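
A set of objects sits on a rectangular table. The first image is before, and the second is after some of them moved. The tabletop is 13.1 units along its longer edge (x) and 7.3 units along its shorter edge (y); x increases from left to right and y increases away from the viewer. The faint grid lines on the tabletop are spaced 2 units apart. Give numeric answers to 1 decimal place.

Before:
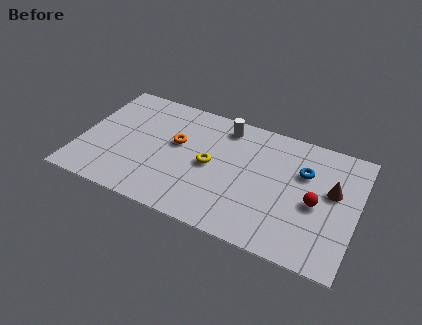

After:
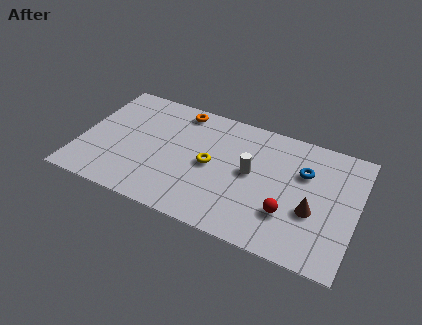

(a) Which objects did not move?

the yellow torus and the blue torus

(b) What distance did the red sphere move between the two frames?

1.6

The red sphere was near (11.2, 3.3) before and (10.0, 2.2) after, so it travelled √(1.2² + 1.1²) ≈ 1.6 units.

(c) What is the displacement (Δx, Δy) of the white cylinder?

(1.5, -2.3)

The white cylinder started near (6.6, 6.2) and ended near (8.1, 3.9).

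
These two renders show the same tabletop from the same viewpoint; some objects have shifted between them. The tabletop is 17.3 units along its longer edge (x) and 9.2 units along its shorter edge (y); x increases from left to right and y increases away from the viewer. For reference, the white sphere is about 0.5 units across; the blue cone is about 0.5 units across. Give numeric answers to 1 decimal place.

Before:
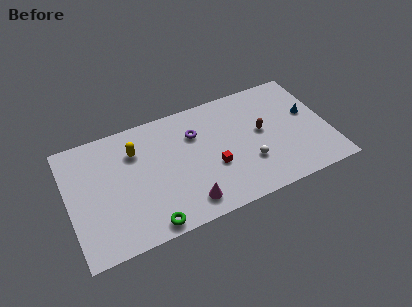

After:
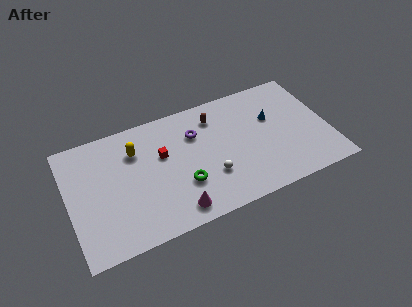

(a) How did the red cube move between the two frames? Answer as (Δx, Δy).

(-3.2, 2.2)

The red cube started near (9.5, 3.5) and ended near (6.3, 5.7).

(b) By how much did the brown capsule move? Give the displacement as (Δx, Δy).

(-2.9, 2.3)

The brown capsule was at about (12.9, 5.0) and moved to about (10.0, 7.3).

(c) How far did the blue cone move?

2.5

The blue cone moved from about (16.1, 5.3) to (13.7, 5.8), a distance of √(2.4² + 0.5²) ≈ 2.5.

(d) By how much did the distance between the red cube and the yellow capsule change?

-3.9

The distance was about 5.9 in the first image and 2.0 in the second, so they moved 3.9 units closer together.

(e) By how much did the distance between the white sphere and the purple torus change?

-1.2

They were about 4.8 units apart before and 3.6 after — 1.2 units closer together.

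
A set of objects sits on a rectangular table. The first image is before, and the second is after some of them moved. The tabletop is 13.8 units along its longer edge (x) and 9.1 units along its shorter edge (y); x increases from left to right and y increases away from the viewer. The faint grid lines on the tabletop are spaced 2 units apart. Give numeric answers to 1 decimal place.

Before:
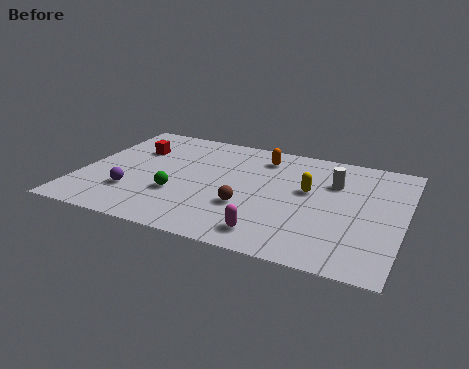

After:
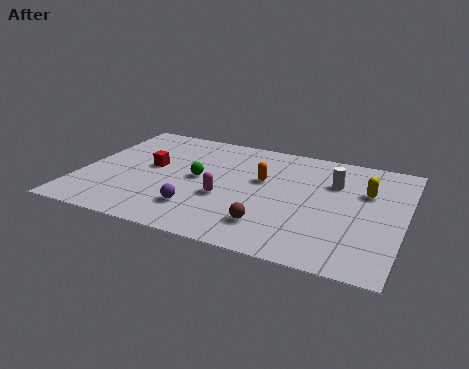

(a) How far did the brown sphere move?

1.6

From (7.3, 3.1) to (8.4, 2.0), the brown sphere covered √(1.1² + 1.1²) ≈ 1.6 units.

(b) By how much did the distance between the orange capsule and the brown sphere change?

-0.7

The distance was about 4.3 in the first image and 3.6 in the second, so they moved 0.7 units closer together.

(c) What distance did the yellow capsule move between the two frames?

2.5

The yellow capsule was near (9.7, 5.3) before and (12.1, 6.0) after, so it travelled √(2.4² + 0.7²) ≈ 2.5 units.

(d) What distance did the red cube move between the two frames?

1.6

The red cube was near (2.0, 6.3) before and (2.9, 5.0) after, so it travelled √(0.9² + 1.3²) ≈ 1.6 units.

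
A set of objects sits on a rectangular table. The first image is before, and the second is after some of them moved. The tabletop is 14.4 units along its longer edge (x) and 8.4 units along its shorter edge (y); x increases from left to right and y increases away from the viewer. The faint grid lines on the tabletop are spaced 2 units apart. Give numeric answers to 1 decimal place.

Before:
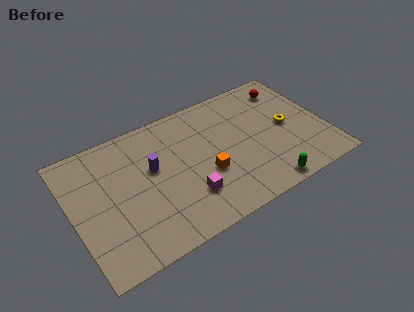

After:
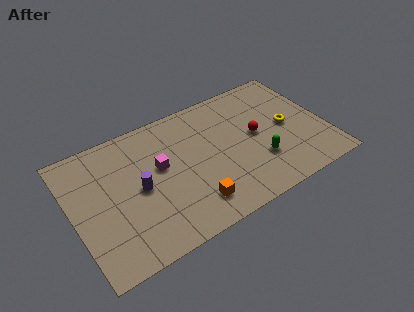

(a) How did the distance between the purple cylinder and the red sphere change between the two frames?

-1.6

They were about 8.4 units apart before and 6.8 after — 1.6 units closer together.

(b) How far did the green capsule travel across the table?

1.8

The green capsule moved from about (10.4, 0.8) to (10.4, 2.6), a distance of √(0.0² + 1.8²) ≈ 1.8.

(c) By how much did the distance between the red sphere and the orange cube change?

-1.6

They were about 6.5 units apart before and 4.9 after — 1.6 units closer together.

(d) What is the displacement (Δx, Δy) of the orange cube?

(-1.0, -1.5)

From the two frames, the orange cube sits at roughly (7.4, 3.2) before and (6.4, 1.7) after.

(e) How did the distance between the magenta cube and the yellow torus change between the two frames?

+0.9

Before: roughly 6.4 units apart; after: 7.3. That's 0.9 units further apart.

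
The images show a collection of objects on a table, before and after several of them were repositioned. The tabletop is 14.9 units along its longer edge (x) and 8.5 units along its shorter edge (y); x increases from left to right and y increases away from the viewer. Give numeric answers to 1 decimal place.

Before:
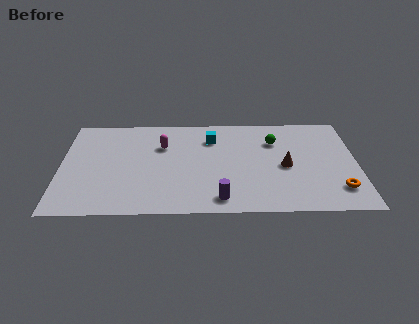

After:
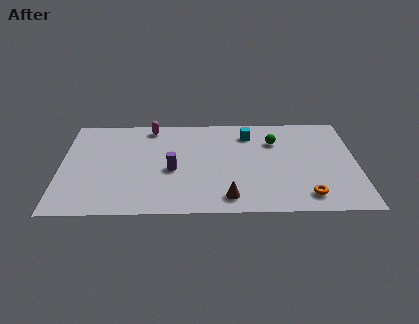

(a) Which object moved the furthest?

the brown cone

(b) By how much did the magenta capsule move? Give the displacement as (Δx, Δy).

(-0.6, 1.7)

The magenta capsule started near (5.1, 5.8) and ended near (4.5, 7.5).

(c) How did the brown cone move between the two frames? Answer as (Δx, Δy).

(-2.9, -2.6)

The brown cone started near (11.3, 3.9) and ended near (8.4, 1.3).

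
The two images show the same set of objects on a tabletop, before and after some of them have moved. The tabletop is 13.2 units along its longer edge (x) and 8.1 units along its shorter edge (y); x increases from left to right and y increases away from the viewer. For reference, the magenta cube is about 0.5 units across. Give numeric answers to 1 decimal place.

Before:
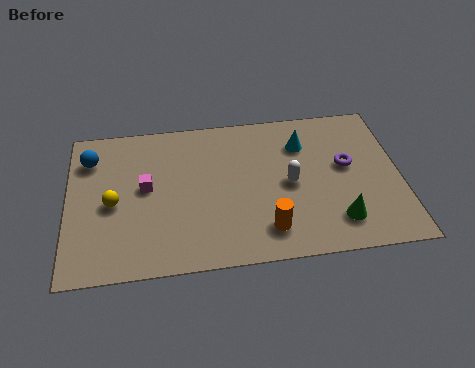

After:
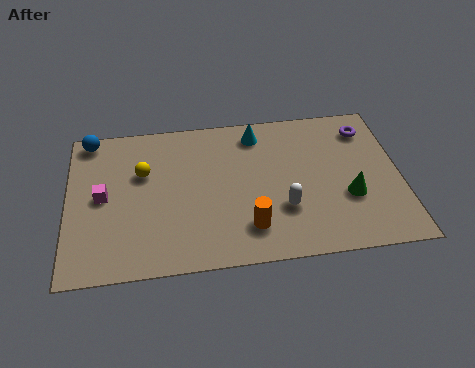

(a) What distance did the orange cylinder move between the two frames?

0.7

The orange cylinder moved from about (7.8, 1.6) to (7.1, 1.8), a distance of √(0.7² + 0.2²) ≈ 0.7.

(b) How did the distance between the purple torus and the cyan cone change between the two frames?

+2.2

Before: roughly 2.2 units apart; after: 4.4. That's 2.2 units further apart.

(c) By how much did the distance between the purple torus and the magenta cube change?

+2.9

The distance was about 8.0 in the first image and 10.9 in the second, so they moved 2.9 units further apart.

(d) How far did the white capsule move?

1.3

From (8.8, 3.9) to (8.5, 2.6), the white capsule covered √(0.3² + 1.3²) ≈ 1.3 units.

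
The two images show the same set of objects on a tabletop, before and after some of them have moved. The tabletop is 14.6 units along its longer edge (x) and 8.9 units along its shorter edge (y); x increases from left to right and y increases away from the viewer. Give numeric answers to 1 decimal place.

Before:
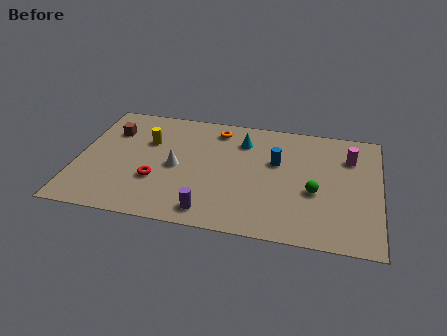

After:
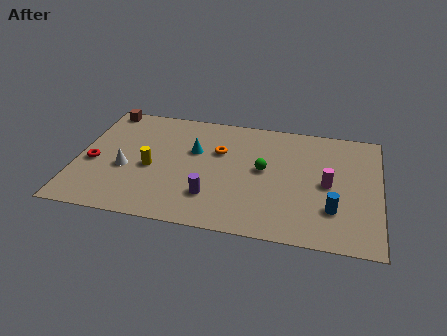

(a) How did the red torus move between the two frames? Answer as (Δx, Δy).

(-3.1, 0.8)

The red torus started near (3.9, 3.0) and ended near (0.8, 3.8).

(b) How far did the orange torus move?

1.7

From (6.6, 7.5) to (6.8, 5.8), the orange torus covered √(0.2² + 1.7²) ≈ 1.7 units.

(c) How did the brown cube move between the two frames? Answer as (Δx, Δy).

(-0.5, 1.7)

The brown cube was at about (1.5, 6.4) and moved to about (1.0, 8.1).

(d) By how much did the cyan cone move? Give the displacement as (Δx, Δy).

(-2.3, -1.2)

The cyan cone was at about (7.9, 6.8) and moved to about (5.6, 5.6).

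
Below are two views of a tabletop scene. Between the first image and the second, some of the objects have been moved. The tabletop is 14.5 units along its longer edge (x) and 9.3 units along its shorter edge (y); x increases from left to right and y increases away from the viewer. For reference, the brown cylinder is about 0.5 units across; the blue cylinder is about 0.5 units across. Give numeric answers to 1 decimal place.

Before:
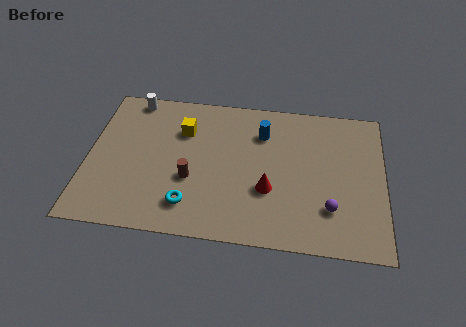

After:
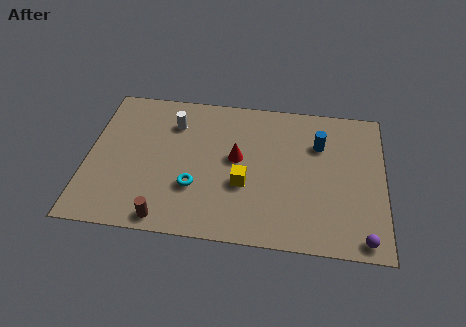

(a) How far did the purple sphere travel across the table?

2.3

The purple sphere moved from about (11.9, 2.5) to (13.5, 0.9), a distance of √(1.6² + 1.6²) ≈ 2.3.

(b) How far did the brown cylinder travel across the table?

2.8

From (5.1, 3.5) to (4.0, 0.9), the brown cylinder covered √(1.1² + 2.6²) ≈ 2.8 units.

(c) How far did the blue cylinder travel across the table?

2.8

From (8.5, 6.9) to (11.3, 6.5), the blue cylinder covered √(2.8² + 0.4²) ≈ 2.8 units.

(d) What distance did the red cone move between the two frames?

2.4

The red cone moved from about (8.9, 3.3) to (7.3, 5.1), a distance of √(1.6² + 1.8²) ≈ 2.4.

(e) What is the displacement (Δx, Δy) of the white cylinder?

(2.1, -1.4)

From the two frames, the white cylinder sits at roughly (2.0, 8.4) before and (4.1, 7.0) after.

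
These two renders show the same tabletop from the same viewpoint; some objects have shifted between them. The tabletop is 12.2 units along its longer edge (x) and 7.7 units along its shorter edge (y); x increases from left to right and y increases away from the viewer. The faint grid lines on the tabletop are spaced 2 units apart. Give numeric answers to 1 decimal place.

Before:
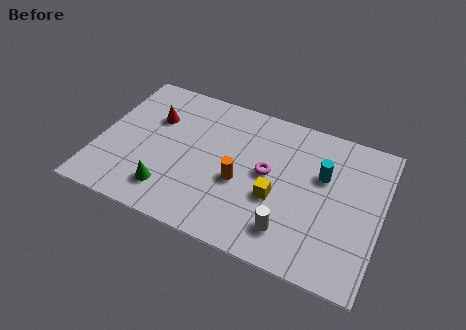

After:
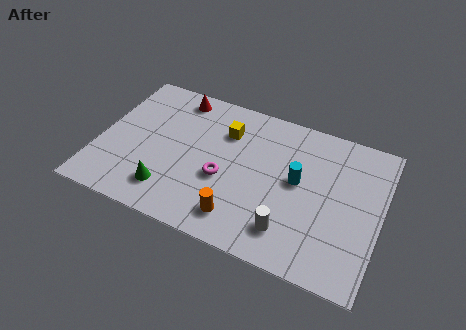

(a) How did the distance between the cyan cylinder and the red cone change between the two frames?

-1.3

The distance was about 7.4 in the first image and 6.1 in the second, so they moved 1.3 units closer together.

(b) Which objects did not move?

the green cone and the white cylinder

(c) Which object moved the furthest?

the yellow cube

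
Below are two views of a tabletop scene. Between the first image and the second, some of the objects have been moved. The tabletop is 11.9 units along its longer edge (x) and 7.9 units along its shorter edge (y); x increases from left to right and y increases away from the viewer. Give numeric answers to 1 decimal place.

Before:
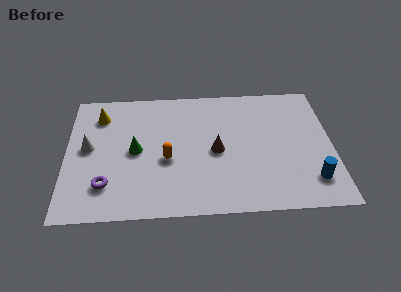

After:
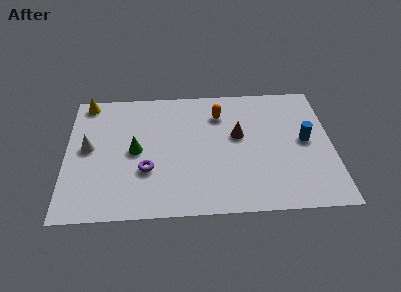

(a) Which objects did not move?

the white cone and the green cone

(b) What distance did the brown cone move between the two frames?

1.3

The brown cone was near (6.7, 3.7) before and (7.7, 4.6) after, so it travelled √(1.0² + 0.9²) ≈ 1.3 units.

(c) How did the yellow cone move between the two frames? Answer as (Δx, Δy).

(-0.6, 0.9)

The yellow cone started near (1.5, 6.2) and ended near (0.9, 7.1).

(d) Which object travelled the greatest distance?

the orange capsule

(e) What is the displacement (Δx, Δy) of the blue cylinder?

(-0.2, 2.4)

The blue cylinder was at about (10.9, 1.7) and moved to about (10.7, 4.1).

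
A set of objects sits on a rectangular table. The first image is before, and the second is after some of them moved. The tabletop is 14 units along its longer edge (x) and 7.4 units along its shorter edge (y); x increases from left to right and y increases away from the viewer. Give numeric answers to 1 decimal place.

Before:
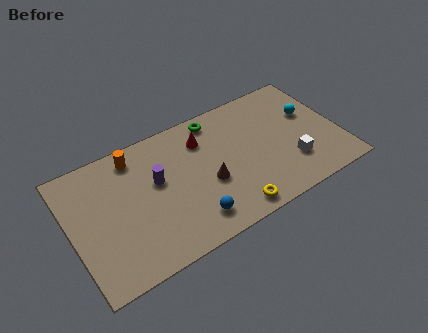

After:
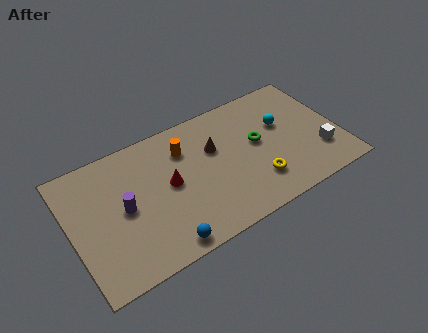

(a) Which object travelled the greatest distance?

the green torus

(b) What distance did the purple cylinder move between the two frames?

1.9

From (4.5, 4.4) to (2.7, 3.7), the purple cylinder covered √(1.8² + 0.7²) ≈ 1.9 units.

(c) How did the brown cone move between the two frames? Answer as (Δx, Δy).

(0.6, 1.8)

The brown cone started near (7.0, 3.0) and ended near (7.6, 4.8).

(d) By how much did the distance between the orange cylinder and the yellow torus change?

-2.0

They were about 6.9 units apart before and 4.9 after — 2.0 units closer together.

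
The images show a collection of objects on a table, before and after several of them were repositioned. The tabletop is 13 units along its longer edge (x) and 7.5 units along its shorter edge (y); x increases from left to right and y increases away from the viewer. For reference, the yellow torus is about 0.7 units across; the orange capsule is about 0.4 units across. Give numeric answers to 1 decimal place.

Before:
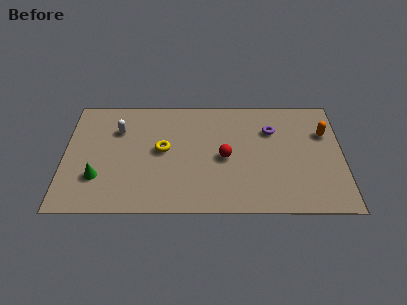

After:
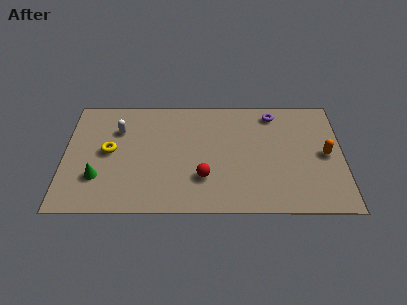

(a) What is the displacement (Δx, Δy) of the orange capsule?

(0.0, -1.4)

From the two frames, the orange capsule sits at roughly (12.2, 5.1) before and (12.2, 3.7) after.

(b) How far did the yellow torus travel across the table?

2.5

From (4.6, 4.0) to (2.1, 3.9), the yellow torus covered √(2.5² + 0.1²) ≈ 2.5 units.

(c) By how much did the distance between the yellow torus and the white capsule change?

-1.0

The distance was about 2.5 in the first image and 1.5 in the second, so they moved 1.0 units closer together.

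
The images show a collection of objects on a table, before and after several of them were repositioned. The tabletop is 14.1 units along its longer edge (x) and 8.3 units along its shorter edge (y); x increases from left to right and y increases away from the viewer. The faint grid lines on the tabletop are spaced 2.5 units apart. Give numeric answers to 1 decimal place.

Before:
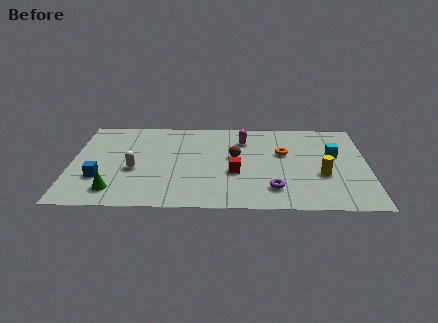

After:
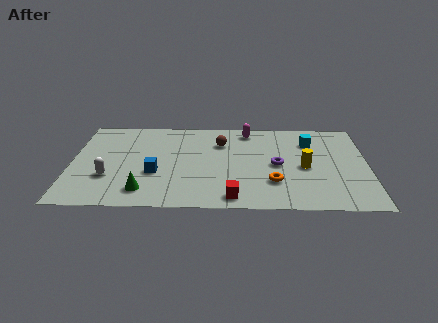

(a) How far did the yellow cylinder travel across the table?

1.1

The yellow cylinder moved from about (11.9, 3.1) to (11.1, 3.8), a distance of √(0.8² + 0.7²) ≈ 1.1.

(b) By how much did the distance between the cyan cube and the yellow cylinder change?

+0.4

They were about 2.0 units apart before and 2.4 after — 0.4 units further apart.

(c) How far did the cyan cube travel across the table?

1.6

The cyan cube was near (12.5, 5.0) before and (11.4, 6.2) after, so it travelled √(1.1² + 1.2²) ≈ 1.6 units.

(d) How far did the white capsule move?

1.4

The white capsule was near (3.0, 3.4) before and (1.8, 2.7) after, so it travelled √(1.2² + 0.7²) ≈ 1.4 units.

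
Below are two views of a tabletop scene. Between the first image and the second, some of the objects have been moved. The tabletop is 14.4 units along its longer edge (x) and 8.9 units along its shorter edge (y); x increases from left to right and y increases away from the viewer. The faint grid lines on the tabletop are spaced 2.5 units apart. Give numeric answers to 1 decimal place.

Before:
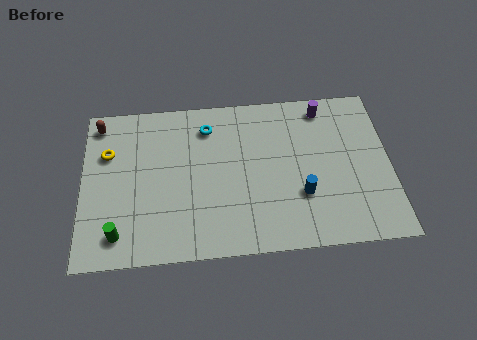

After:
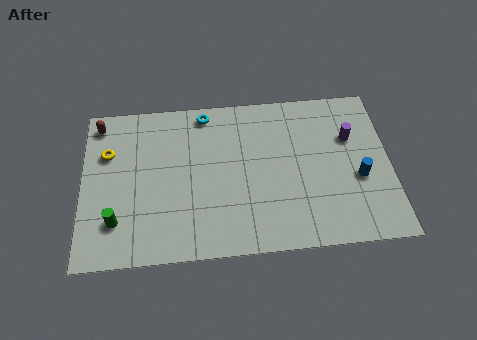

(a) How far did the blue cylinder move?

2.8

From (10.2, 2.9) to (12.9, 3.6), the blue cylinder covered √(2.7² + 0.7²) ≈ 2.8 units.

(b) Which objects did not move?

the brown capsule and the yellow torus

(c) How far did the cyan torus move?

0.8

The cyan torus was near (5.9, 7.1) before and (5.8, 7.9) after, so it travelled √(0.1² + 0.8²) ≈ 0.8 units.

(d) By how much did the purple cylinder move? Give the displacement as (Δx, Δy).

(1.2, -1.8)

From the two frames, the purple cylinder sits at roughly (11.4, 7.7) before and (12.6, 5.9) after.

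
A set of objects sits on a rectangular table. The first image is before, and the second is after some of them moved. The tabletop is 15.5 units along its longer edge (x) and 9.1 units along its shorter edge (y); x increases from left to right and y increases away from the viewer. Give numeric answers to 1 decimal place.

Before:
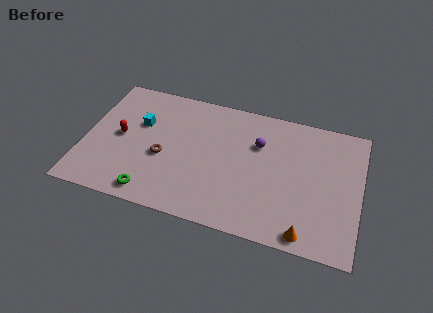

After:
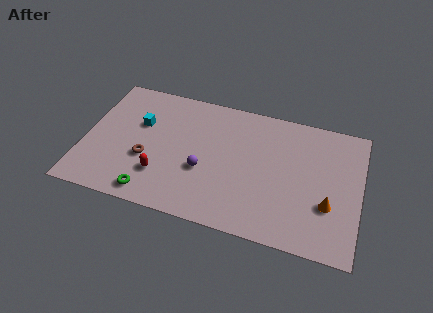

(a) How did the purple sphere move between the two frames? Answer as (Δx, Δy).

(-2.9, -2.7)

The purple sphere was at about (9.7, 6.2) and moved to about (6.8, 3.5).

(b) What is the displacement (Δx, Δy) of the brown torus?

(-0.9, -0.4)

The brown torus started near (4.5, 3.8) and ended near (3.6, 3.4).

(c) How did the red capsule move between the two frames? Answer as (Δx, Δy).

(2.5, -2.1)

From the two frames, the red capsule sits at roughly (2.0, 4.6) before and (4.5, 2.5) after.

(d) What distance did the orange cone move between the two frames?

2.5

The orange cone moved from about (12.7, 0.9) to (13.8, 3.1), a distance of √(1.1² + 2.2²) ≈ 2.5.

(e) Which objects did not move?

the cyan cube and the green torus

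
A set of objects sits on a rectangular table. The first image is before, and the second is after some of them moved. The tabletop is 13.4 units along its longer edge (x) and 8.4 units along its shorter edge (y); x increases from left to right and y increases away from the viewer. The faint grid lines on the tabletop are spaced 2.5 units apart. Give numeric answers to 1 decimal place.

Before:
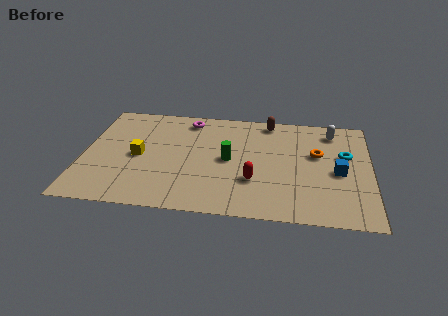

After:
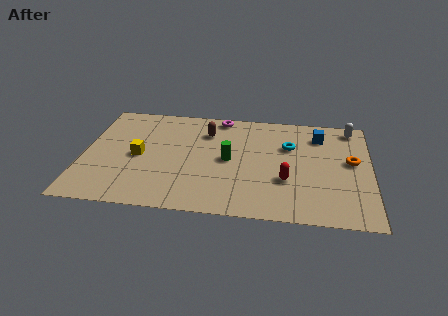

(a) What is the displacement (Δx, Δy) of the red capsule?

(1.5, 0.2)

The red capsule was at about (8.0, 2.7) and moved to about (9.5, 2.9).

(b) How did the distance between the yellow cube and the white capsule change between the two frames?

+1.0

The distance was about 9.5 in the first image and 10.5 in the second, so they moved 1.0 units further apart.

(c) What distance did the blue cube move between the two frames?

2.9

The blue cube moved from about (11.9, 3.8) to (11.0, 6.6), a distance of √(0.9² + 2.8²) ≈ 2.9.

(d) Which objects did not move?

the green cylinder and the yellow cube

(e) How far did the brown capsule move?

3.1

The brown capsule moved from about (8.6, 7.5) to (5.7, 6.3), a distance of √(2.9² + 1.2²) ≈ 3.1.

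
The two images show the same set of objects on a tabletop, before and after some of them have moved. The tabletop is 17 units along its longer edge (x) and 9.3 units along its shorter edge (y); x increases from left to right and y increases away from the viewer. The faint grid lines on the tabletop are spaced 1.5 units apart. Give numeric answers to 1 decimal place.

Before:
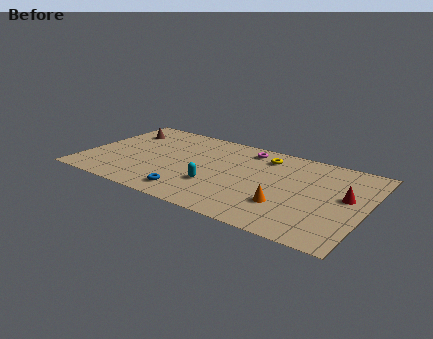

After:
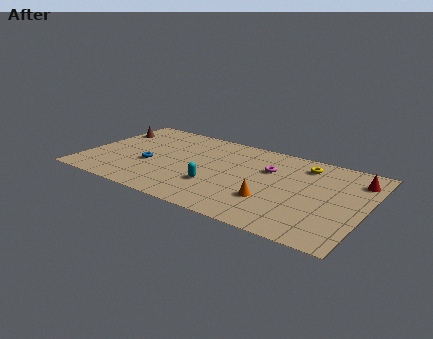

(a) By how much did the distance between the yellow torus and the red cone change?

-2.5

Before: roughly 5.7 units apart; after: 3.2. That's 2.5 units closer together.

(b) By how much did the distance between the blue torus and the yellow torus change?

+2.8

The distance was about 7.0 in the first image and 9.8 in the second, so they moved 2.8 units further apart.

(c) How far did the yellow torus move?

2.4

From (10.6, 7.5) to (13.0, 7.6), the yellow torus covered √(2.4² + 0.1²) ≈ 2.4 units.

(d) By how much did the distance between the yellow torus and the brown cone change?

+3.2

They were about 8.9 units apart before and 12.1 after — 3.2 units further apart.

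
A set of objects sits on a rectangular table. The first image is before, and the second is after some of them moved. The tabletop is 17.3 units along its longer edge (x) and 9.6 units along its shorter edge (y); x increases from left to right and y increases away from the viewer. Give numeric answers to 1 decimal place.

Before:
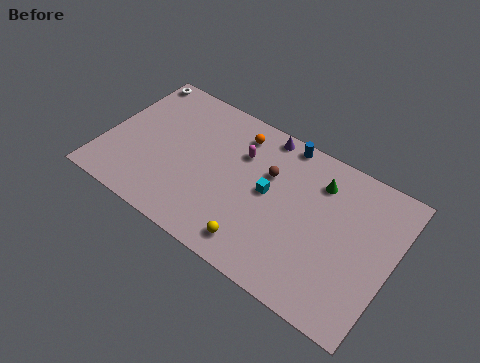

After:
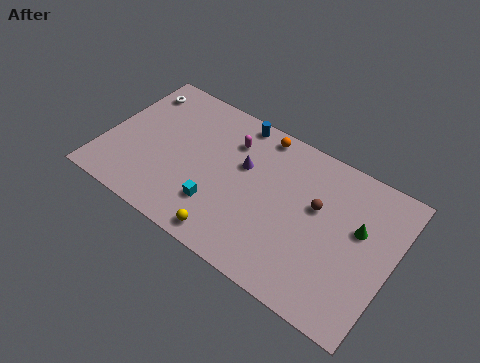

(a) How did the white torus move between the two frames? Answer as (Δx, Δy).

(0.4, -0.9)

From the two frames, the white torus sits at roughly (0.8, 8.7) before and (1.2, 7.8) after.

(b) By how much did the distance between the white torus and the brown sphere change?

+2.5

The distance was about 9.2 in the first image and 11.7 in the second, so they moved 2.5 units further apart.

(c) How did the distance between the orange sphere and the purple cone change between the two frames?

+1.0

Before: roughly 1.7 units apart; after: 2.7. That's 1.0 units further apart.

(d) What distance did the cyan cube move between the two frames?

3.7

The cyan cube moved from about (9.9, 5.1) to (7.2, 2.6), a distance of √(2.7² + 2.5²) ≈ 3.7.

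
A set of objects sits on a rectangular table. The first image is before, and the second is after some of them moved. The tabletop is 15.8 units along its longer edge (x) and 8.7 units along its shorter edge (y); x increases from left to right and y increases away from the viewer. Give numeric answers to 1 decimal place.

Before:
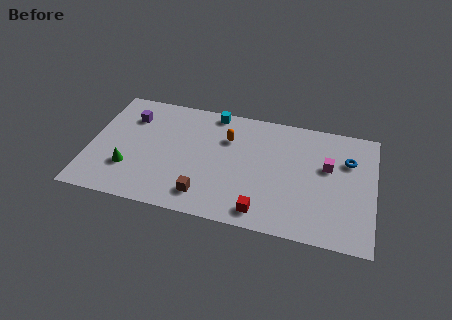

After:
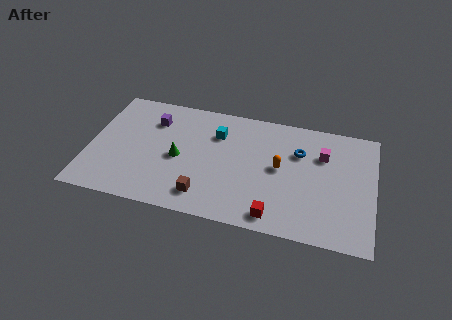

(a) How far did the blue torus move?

2.7

From (14.3, 6.0) to (11.6, 6.0), the blue torus covered √(2.7² + 0.0²) ≈ 2.7 units.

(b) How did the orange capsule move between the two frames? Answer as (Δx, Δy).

(3.0, -1.5)

The orange capsule was at about (7.6, 6.1) and moved to about (10.6, 4.6).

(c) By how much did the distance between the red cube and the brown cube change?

+0.7

Before: roughly 3.2 units apart; after: 3.9. That's 0.7 units further apart.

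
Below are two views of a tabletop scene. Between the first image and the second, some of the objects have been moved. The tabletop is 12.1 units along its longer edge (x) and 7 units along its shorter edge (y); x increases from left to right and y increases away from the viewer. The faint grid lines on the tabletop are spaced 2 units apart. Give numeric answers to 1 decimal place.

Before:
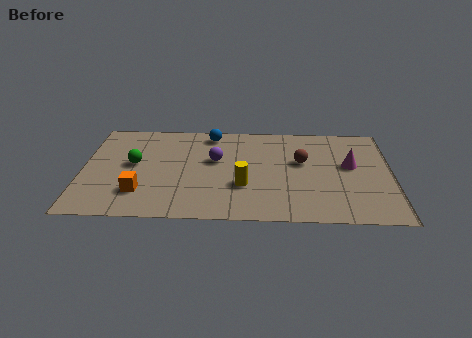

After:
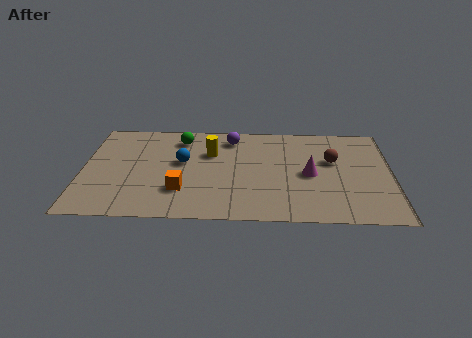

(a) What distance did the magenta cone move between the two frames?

1.7

The magenta cone was near (10.5, 4.0) before and (8.9, 3.3) after, so it travelled √(1.6² + 0.7²) ≈ 1.7 units.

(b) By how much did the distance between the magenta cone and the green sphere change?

-2.9

The distance was about 8.5 in the first image and 5.6 in the second, so they moved 2.9 units closer together.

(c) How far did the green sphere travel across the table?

2.6

The green sphere moved from about (2.0, 3.8) to (3.8, 5.7), a distance of √(1.8² + 1.9²) ≈ 2.6.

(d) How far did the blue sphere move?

2.4

From (5.0, 6.1) to (3.9, 4.0), the blue sphere covered √(1.1² + 2.1²) ≈ 2.4 units.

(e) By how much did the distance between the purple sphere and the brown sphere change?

+0.9

They were about 3.4 units apart before and 4.3 after — 0.9 units further apart.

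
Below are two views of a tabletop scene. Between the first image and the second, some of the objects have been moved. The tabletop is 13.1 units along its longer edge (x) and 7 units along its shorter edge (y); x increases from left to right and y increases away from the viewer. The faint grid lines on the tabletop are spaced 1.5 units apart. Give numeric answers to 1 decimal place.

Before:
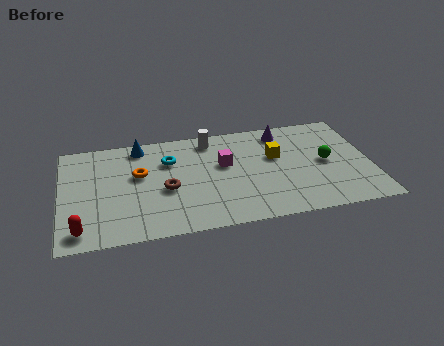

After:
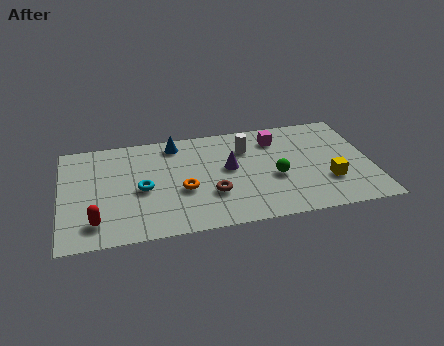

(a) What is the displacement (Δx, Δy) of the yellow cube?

(2.1, -2.1)

The yellow cube was at about (9.1, 4.3) and moved to about (11.2, 2.2).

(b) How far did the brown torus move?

2.0

The brown torus was near (4.4, 3.0) before and (6.3, 2.3) after, so it travelled √(1.9² + 0.7²) ≈ 2.0 units.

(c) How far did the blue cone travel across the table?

1.5

From (3.4, 6.1) to (4.9, 6.0), the blue cone covered √(1.5² + 0.1²) ≈ 1.5 units.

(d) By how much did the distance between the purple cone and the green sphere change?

-0.8

The distance was about 2.9 in the first image and 2.1 in the second, so they moved 0.8 units closer together.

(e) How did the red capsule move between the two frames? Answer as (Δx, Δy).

(0.6, 0.4)

The red capsule was at about (0.8, 1.0) and moved to about (1.4, 1.4).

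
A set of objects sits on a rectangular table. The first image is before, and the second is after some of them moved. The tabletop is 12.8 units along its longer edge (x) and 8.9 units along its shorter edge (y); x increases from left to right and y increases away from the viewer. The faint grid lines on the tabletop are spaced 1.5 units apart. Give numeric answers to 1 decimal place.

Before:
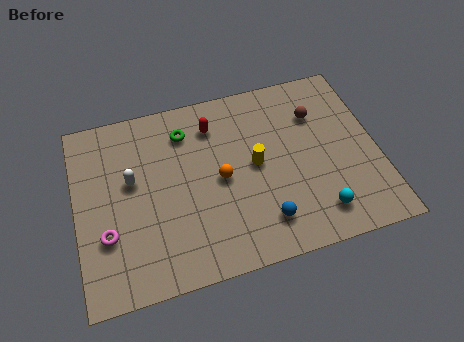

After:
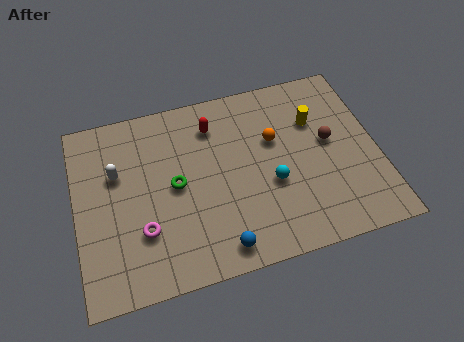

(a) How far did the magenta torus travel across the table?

1.5

The magenta torus moved from about (1.2, 2.9) to (2.7, 2.7), a distance of √(1.5² + 0.2²) ≈ 1.5.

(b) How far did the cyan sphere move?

2.6

The cyan sphere was near (10.0, 1.6) before and (8.2, 3.5) after, so it travelled √(1.8² + 1.9²) ≈ 2.6 units.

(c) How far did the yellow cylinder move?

3.1

The yellow cylinder moved from about (7.6, 4.6) to (10.3, 6.1), a distance of √(2.7² + 1.5²) ≈ 3.1.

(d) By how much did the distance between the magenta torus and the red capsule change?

-0.9

The distance was about 6.3 in the first image and 5.4 in the second, so they moved 0.9 units closer together.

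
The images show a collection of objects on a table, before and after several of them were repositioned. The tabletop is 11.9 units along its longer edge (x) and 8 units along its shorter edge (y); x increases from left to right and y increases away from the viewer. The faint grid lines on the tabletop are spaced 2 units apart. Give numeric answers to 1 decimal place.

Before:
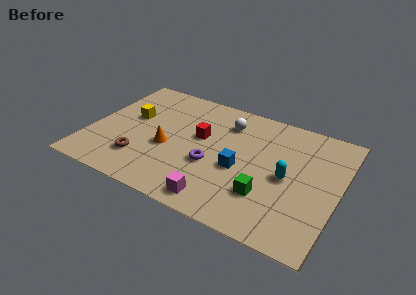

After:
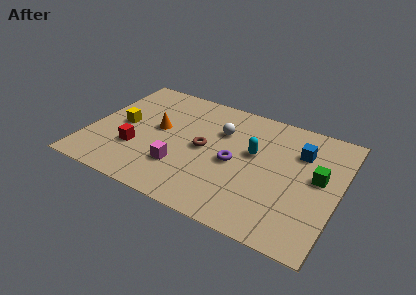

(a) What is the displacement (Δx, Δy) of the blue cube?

(2.6, 2.3)

The blue cube started near (7.3, 3.4) and ended near (9.9, 5.7).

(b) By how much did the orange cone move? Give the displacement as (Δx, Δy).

(-0.6, 1.1)

From the two frames, the orange cone sits at roughly (3.8, 3.3) before and (3.2, 4.4) after.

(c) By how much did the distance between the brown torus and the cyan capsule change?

-4.6

Before: roughly 7.0 units apart; after: 2.4. That's 4.6 units closer together.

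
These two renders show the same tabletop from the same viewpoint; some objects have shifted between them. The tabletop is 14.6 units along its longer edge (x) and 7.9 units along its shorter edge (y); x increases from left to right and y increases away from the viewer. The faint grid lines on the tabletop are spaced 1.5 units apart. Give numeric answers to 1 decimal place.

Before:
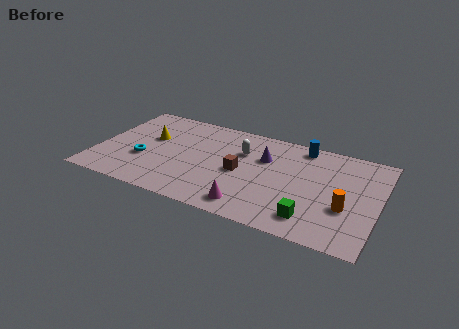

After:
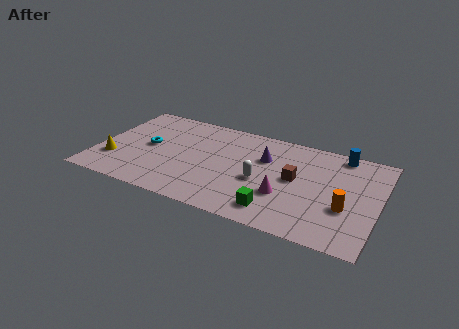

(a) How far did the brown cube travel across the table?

2.8

The brown cube was near (7.5, 3.7) before and (10.3, 4.2) after, so it travelled √(2.8² + 0.5²) ≈ 2.8 units.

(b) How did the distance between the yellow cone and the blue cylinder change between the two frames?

+4.3

The distance was about 8.1 in the first image and 12.4 in the second, so they moved 4.3 units further apart.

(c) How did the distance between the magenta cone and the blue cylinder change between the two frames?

-1.1

They were about 6.2 units apart before and 5.1 after — 1.1 units closer together.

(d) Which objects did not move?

the orange cylinder and the purple cone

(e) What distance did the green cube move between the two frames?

1.8

From (11.4, 1.5) to (9.6, 1.4), the green cube covered √(1.8² + 0.1²) ≈ 1.8 units.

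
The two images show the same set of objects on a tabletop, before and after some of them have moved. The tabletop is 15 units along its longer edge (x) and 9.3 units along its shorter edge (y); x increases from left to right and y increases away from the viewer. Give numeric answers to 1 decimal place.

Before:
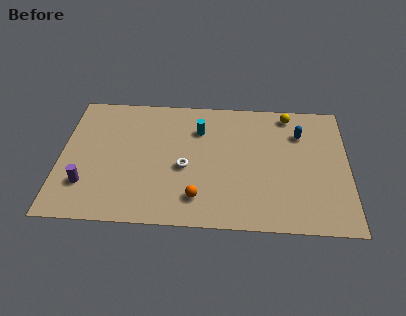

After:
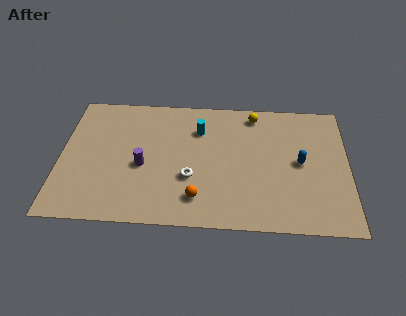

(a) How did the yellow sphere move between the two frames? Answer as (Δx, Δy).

(-1.8, -0.1)

The yellow sphere was at about (11.9, 8.2) and moved to about (10.1, 8.1).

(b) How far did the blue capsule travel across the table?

2.1

The blue capsule moved from about (12.5, 6.8) to (12.5, 4.7), a distance of √(0.0² + 2.1²) ≈ 2.1.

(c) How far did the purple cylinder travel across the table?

3.3

The purple cylinder was near (1.4, 2.5) before and (4.3, 4.0) after, so it travelled √(2.9² + 1.5²) ≈ 3.3 units.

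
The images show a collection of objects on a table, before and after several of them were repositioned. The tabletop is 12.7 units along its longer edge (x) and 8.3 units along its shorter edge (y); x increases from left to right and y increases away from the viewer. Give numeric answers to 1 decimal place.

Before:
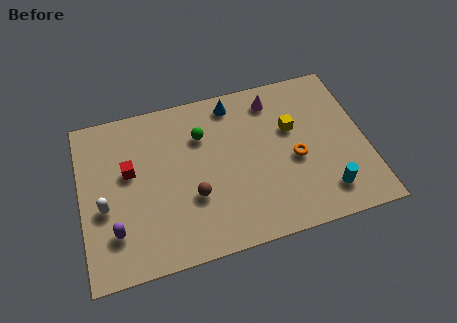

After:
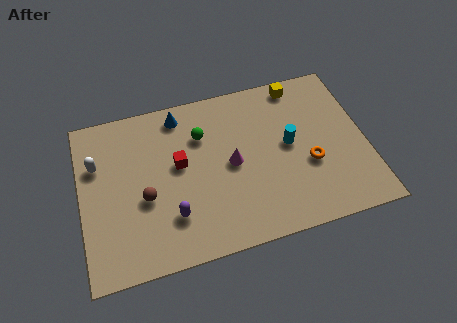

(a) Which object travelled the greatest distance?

the magenta cone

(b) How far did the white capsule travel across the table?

2.2

From (1.0, 3.4) to (0.8, 5.6), the white capsule covered √(0.2² + 2.2²) ≈ 2.2 units.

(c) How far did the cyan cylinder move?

3.1

The cyan cylinder moved from about (10.7, 1.6) to (9.3, 4.4), a distance of √(1.4² + 2.8²) ≈ 3.1.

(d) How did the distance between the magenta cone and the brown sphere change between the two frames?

-1.6

The distance was about 5.6 in the first image and 4.0 in the second, so they moved 1.6 units closer together.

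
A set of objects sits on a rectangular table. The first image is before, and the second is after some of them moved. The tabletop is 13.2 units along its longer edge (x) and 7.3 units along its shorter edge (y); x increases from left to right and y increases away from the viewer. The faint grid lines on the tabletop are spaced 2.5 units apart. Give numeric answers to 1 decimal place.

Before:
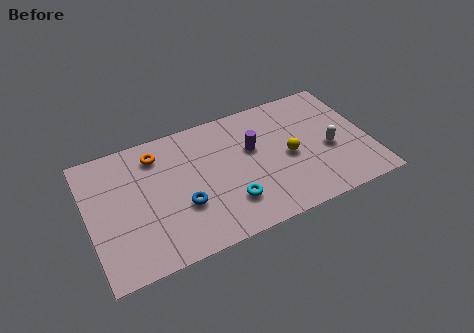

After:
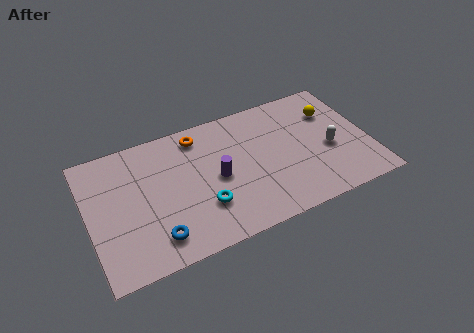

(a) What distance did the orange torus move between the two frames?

2.0

From (3.4, 5.9) to (5.4, 6.2), the orange torus covered √(2.0² + 0.3²) ≈ 2.0 units.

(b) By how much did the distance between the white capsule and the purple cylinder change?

+1.5

They were about 3.8 units apart before and 5.3 after — 1.5 units further apart.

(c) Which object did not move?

the white capsule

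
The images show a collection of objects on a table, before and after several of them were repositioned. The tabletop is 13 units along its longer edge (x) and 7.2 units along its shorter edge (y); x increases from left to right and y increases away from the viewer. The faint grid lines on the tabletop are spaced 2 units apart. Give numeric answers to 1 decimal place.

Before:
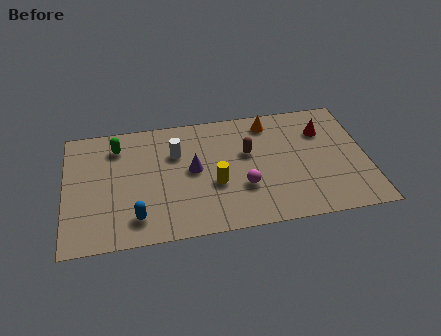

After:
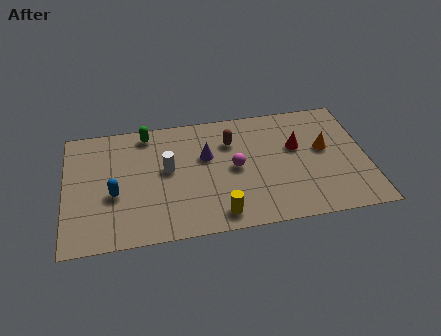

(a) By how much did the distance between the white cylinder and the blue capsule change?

-1.4

They were about 3.9 units apart before and 2.5 after — 1.4 units closer together.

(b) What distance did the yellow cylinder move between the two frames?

1.8

The yellow cylinder was near (6.4, 2.8) before and (6.5, 1.0) after, so it travelled √(0.1² + 1.8²) ≈ 1.8 units.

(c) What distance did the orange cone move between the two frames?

3.0

The orange cone moved from about (8.9, 6.1) to (11.2, 4.1), a distance of √(2.3² + 2.0²) ≈ 3.0.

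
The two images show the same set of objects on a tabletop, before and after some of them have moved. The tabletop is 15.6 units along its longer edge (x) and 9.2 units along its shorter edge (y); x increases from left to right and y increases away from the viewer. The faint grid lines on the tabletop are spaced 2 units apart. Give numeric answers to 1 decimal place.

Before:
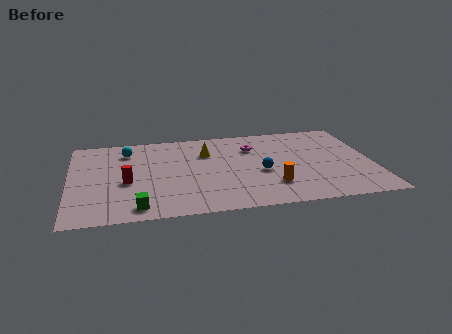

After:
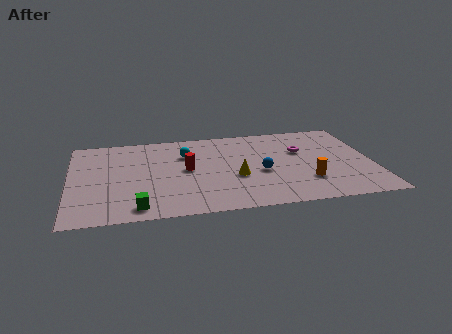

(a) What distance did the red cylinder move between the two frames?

3.2

The red cylinder was near (2.9, 3.9) before and (6.0, 4.8) after, so it travelled √(3.1² + 0.9²) ≈ 3.2 units.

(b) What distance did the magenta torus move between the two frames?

2.6

The magenta torus moved from about (9.5, 6.7) to (12.0, 5.9), a distance of √(2.5² + 0.8²) ≈ 2.6.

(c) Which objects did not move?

the blue sphere and the green cube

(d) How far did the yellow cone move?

3.2

The yellow cone moved from about (7.1, 6.5) to (8.5, 3.6), a distance of √(1.4² + 2.9²) ≈ 3.2.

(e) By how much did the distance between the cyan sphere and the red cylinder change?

-1.7

The distance was about 3.4 in the first image and 1.7 in the second, so they moved 1.7 units closer together.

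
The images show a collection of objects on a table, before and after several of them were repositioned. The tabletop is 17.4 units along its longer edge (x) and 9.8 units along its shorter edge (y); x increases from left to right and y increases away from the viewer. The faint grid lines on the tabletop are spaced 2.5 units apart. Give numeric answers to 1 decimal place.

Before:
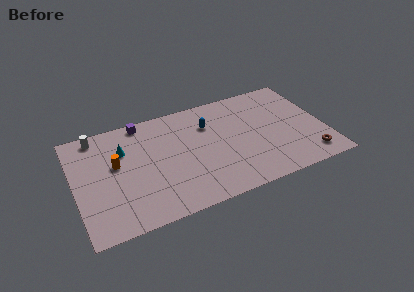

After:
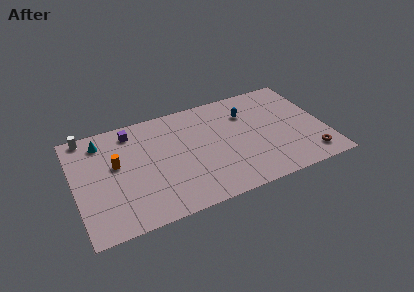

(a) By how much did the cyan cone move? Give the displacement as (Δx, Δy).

(-1.4, 1.3)

The cyan cone was at about (3.5, 6.8) and moved to about (2.1, 8.1).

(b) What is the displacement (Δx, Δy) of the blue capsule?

(2.7, 0.1)

The blue capsule started near (9.5, 7.0) and ended near (12.2, 7.1).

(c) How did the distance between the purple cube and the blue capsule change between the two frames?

+3.2

They were about 4.9 units apart before and 8.1 after — 3.2 units further apart.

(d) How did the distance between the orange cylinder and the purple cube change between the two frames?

-0.9

The distance was about 3.8 in the first image and 2.9 in the second, so they moved 0.9 units closer together.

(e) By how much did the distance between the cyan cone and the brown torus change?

+1.8

The distance was about 13.5 in the first image and 15.3 in the second, so they moved 1.8 units further apart.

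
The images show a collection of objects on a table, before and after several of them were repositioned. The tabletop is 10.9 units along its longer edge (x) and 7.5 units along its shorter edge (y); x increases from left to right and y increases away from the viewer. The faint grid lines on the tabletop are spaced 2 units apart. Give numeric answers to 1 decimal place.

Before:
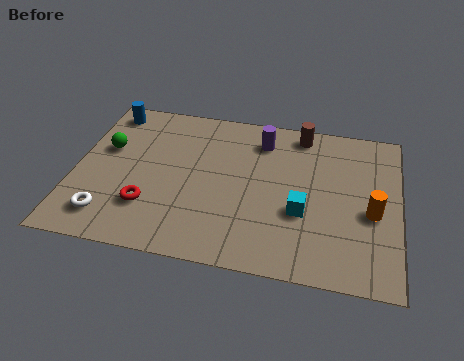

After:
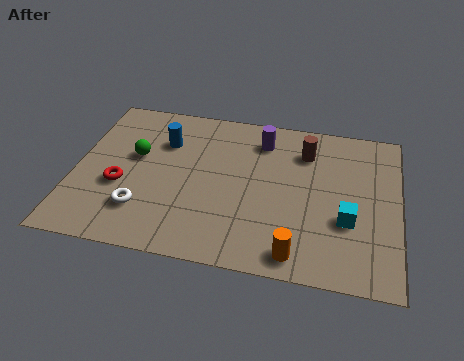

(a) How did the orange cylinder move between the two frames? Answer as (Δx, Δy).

(-2.4, -2.3)

From the two frames, the orange cylinder sits at roughly (10.0, 3.2) before and (7.6, 0.9) after.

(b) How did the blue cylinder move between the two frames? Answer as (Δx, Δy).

(2.0, -1.2)

The blue cylinder started near (0.9, 6.5) and ended near (2.9, 5.3).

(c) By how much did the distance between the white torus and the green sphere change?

-0.7

The distance was about 3.2 in the first image and 2.5 in the second, so they moved 0.7 units closer together.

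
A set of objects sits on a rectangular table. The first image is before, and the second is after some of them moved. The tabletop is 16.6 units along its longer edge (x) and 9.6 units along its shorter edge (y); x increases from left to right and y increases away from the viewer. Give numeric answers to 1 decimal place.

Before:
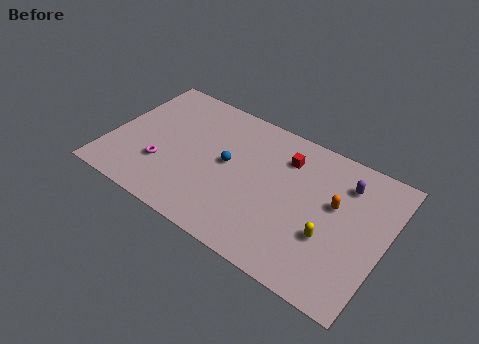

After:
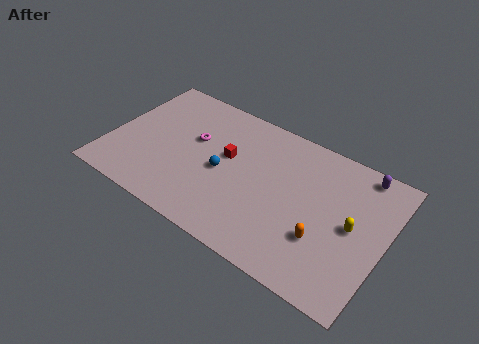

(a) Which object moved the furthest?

the red cube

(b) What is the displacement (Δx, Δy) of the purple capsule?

(0.8, 1.2)

The purple capsule started near (13.9, 7.4) and ended near (14.7, 8.6).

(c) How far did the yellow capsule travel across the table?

1.8

From (13.5, 3.4) to (14.7, 4.8), the yellow capsule covered √(1.2² + 1.4²) ≈ 1.8 units.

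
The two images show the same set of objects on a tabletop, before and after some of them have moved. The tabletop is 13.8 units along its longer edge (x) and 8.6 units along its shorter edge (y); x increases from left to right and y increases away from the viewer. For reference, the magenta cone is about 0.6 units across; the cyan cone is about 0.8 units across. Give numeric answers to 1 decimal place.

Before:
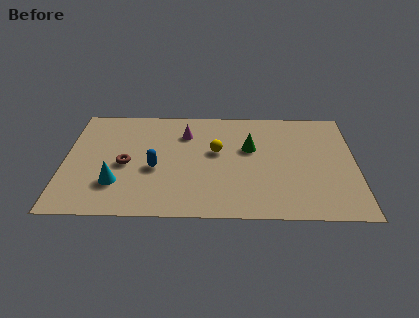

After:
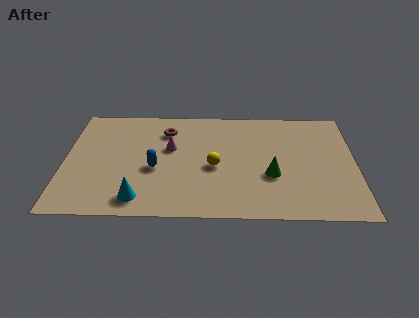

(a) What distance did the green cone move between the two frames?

2.3

From (8.8, 5.3) to (9.8, 3.2), the green cone covered √(1.0² + 2.1²) ≈ 2.3 units.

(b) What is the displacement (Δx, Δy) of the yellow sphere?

(-0.1, -1.2)

The yellow sphere started near (7.2, 5.0) and ended near (7.1, 3.8).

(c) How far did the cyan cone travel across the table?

1.6

From (2.5, 2.4) to (3.6, 1.3), the cyan cone covered √(1.1² + 1.1²) ≈ 1.6 units.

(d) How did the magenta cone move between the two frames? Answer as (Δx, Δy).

(-0.7, -1.2)

The magenta cone started near (5.7, 6.4) and ended near (5.0, 5.2).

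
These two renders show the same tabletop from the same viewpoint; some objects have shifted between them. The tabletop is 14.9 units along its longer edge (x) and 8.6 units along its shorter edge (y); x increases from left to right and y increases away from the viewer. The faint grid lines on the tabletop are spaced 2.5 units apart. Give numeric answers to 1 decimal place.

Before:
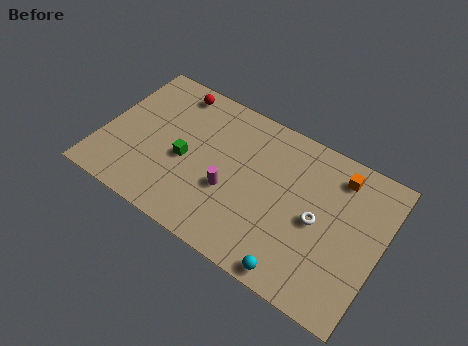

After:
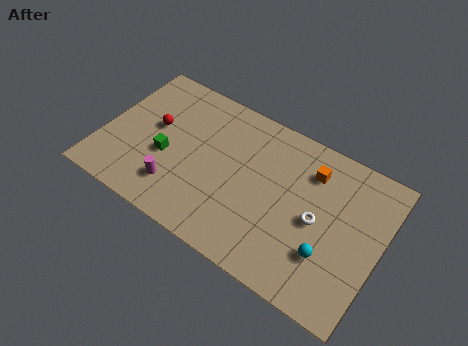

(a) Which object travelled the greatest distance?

the magenta cylinder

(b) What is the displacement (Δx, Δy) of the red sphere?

(-0.6, -2.6)

The red sphere started near (3.2, 7.5) and ended near (2.6, 4.9).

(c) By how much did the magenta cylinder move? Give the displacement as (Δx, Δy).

(-2.7, -1.3)

The magenta cylinder was at about (7.0, 3.3) and moved to about (4.3, 2.0).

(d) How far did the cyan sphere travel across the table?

2.3

The cyan sphere was near (11.0, 0.8) before and (12.4, 2.6) after, so it travelled √(1.4² + 1.8²) ≈ 2.3 units.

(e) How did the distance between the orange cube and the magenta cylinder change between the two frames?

+1.5

They were about 6.5 units apart before and 8.0 after — 1.5 units further apart.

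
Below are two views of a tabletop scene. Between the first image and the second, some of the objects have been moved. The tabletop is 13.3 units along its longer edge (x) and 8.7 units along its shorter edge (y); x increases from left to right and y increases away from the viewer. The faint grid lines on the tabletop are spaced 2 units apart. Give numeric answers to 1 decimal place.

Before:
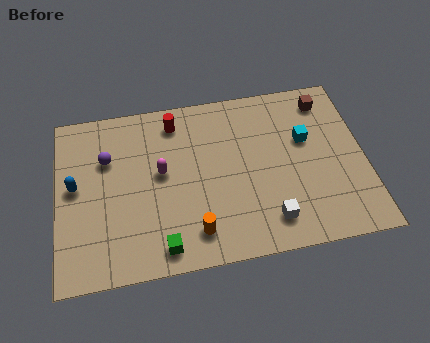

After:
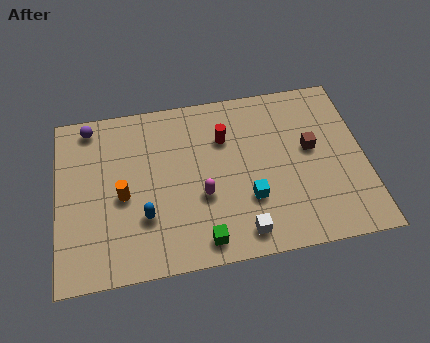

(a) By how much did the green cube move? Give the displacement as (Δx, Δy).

(1.7, 0.0)

The green cube was at about (4.4, 1.1) and moved to about (6.1, 1.1).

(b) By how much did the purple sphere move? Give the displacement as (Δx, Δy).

(-0.7, 1.8)

From the two frames, the purple sphere sits at roughly (2.2, 5.9) before and (1.5, 7.7) after.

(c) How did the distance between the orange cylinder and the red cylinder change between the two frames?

-0.7

They were about 5.7 units apart before and 5.0 after — 0.7 units closer together.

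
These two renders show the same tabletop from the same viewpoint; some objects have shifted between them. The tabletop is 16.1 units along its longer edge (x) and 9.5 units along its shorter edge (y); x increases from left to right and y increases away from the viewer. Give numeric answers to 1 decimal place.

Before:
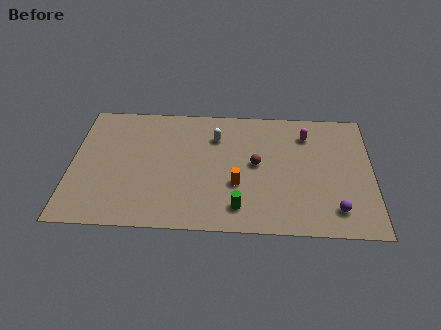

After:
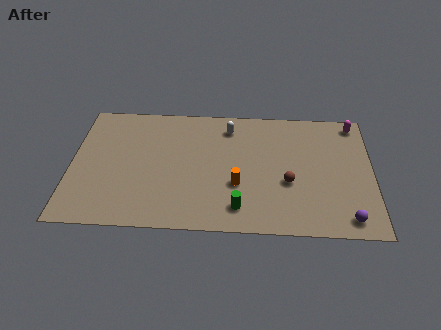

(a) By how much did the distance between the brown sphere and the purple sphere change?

-1.3

Before: roughly 5.3 units apart; after: 4.0. That's 1.3 units closer together.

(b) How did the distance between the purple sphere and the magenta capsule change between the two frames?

+1.4

The distance was about 5.8 in the first image and 7.2 in the second, so they moved 1.4 units further apart.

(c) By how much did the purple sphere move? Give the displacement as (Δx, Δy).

(0.6, -0.6)

The purple sphere started near (14.1, 1.8) and ended near (14.7, 1.2).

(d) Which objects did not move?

the green cylinder and the orange cylinder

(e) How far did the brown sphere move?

2.1

The brown sphere was near (9.9, 5.0) before and (11.6, 3.7) after, so it travelled √(1.7² + 1.3²) ≈ 2.1 units.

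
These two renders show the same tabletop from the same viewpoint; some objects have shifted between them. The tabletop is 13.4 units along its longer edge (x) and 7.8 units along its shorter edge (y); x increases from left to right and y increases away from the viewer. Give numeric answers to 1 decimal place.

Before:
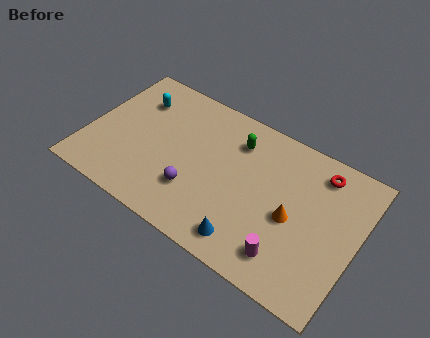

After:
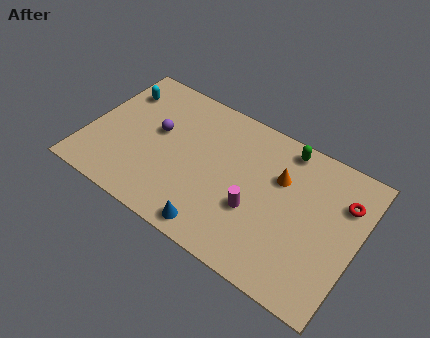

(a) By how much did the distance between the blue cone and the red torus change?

+1.4

They were about 5.9 units apart before and 7.3 after — 1.4 units further apart.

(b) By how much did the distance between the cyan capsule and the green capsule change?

+3.3

They were about 5.1 units apart before and 8.4 after — 3.3 units further apart.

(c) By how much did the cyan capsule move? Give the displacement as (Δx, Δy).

(-0.9, 0.1)

From the two frames, the cyan capsule sits at roughly (2.0, 5.8) before and (1.1, 5.9) after.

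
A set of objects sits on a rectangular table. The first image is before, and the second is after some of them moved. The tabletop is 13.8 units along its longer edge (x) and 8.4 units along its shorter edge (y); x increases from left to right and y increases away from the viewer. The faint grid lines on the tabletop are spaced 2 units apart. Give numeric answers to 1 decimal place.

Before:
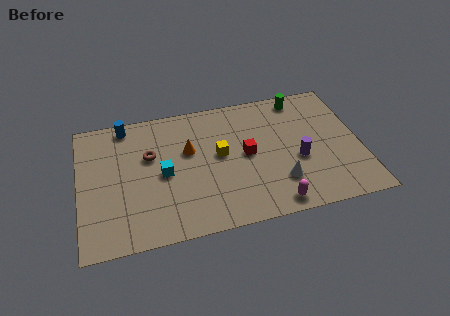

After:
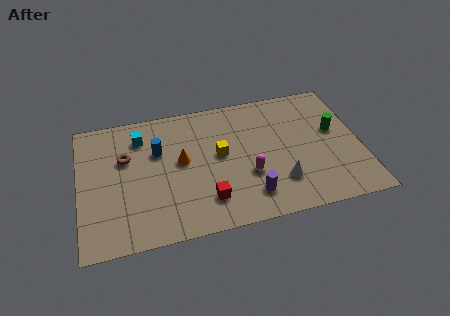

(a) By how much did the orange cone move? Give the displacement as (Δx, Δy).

(-0.4, -0.6)

The orange cone started near (5.4, 5.2) and ended near (5.0, 4.6).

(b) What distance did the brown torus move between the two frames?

1.2

The brown torus moved from about (3.5, 5.3) to (2.3, 5.4), a distance of √(1.2² + 0.1²) ≈ 1.2.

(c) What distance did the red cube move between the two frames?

3.2

The red cube moved from about (8.2, 4.3) to (6.1, 1.9), a distance of √(2.1² + 2.4²) ≈ 3.2.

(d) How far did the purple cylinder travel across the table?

3.0

The purple cylinder was near (10.7, 3.4) before and (8.2, 1.7) after, so it travelled √(2.5² + 1.7²) ≈ 3.0 units.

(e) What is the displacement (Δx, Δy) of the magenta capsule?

(-1.1, 2.1)

The magenta capsule was at about (9.3, 0.9) and moved to about (8.2, 3.0).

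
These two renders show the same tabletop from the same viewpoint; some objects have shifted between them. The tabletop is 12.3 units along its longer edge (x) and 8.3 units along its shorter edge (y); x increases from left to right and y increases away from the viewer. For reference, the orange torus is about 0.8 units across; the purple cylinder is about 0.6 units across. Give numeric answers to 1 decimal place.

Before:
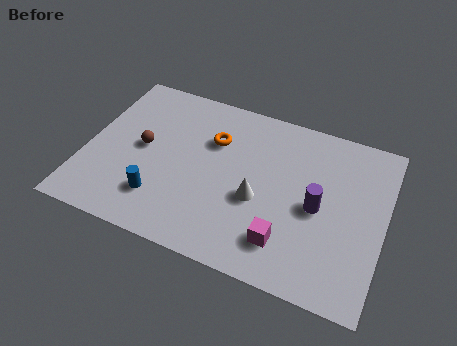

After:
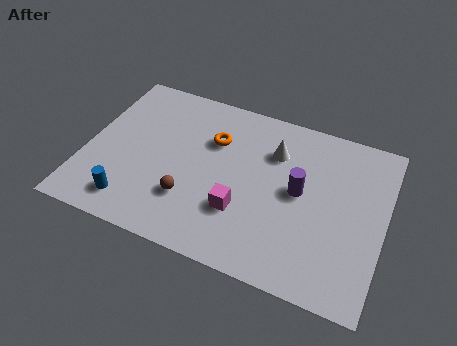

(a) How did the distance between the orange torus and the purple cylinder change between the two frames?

-0.9

The distance was about 4.8 in the first image and 3.9 in the second, so they moved 0.9 units closer together.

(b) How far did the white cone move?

2.6

From (7.2, 3.4) to (7.6, 6.0), the white cone covered √(0.4² + 2.6²) ≈ 2.6 units.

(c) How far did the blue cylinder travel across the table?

1.3

The blue cylinder was near (3.3, 2.0) before and (2.2, 1.4) after, so it travelled √(1.1² + 0.6²) ≈ 1.3 units.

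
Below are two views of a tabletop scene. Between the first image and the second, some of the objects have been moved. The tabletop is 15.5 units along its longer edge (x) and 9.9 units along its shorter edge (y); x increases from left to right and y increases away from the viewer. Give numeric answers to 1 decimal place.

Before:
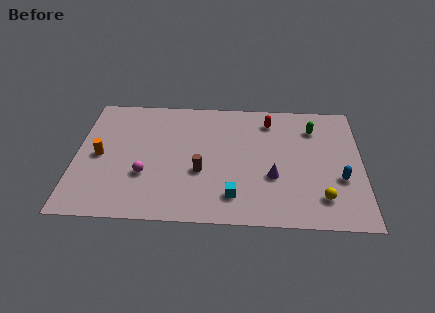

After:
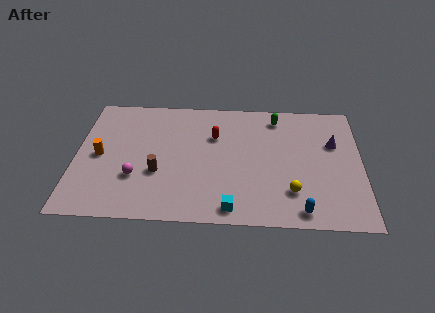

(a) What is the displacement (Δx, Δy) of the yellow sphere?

(-1.6, 0.4)

From the two frames, the yellow sphere sits at roughly (13.3, 2.1) before and (11.7, 2.5) after.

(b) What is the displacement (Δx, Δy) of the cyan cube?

(-0.1, -0.9)

The cyan cube started near (8.6, 2.0) and ended near (8.5, 1.1).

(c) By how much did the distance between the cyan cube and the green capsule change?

+0.6

Before: roughly 7.1 units apart; after: 7.7. That's 0.6 units further apart.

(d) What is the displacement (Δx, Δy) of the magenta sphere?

(-0.5, -0.2)

From the two frames, the magenta sphere sits at roughly (3.8, 3.4) before and (3.3, 3.2) after.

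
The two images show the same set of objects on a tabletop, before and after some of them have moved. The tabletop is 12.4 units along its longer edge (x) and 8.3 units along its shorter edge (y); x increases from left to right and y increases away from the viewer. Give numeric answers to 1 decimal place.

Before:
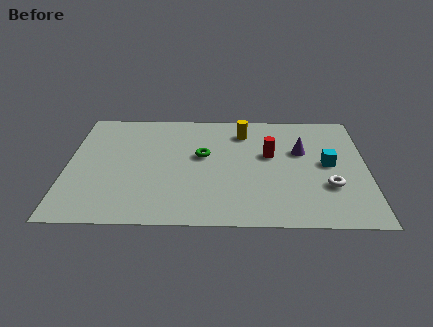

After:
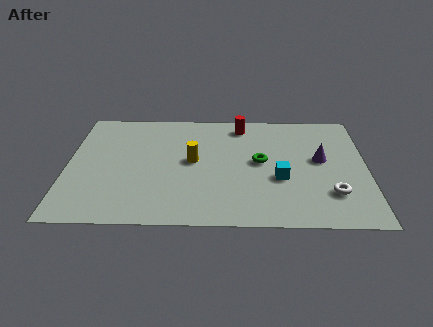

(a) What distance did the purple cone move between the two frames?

1.0

From (9.7, 5.2) to (10.5, 4.6), the purple cone covered √(0.8² + 0.6²) ≈ 1.0 units.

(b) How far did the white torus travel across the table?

0.5

From (10.8, 2.7) to (10.9, 2.2), the white torus covered √(0.1² + 0.5²) ≈ 0.5 units.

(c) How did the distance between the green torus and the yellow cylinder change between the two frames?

+0.3

They were about 2.5 units apart before and 2.8 after — 0.3 units further apart.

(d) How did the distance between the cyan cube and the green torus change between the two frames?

-3.8

The distance was about 5.2 in the first image and 1.4 in the second, so they moved 3.8 units closer together.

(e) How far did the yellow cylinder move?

3.0

The yellow cylinder moved from about (7.3, 6.6) to (5.2, 4.4), a distance of √(2.1² + 2.2²) ≈ 3.0.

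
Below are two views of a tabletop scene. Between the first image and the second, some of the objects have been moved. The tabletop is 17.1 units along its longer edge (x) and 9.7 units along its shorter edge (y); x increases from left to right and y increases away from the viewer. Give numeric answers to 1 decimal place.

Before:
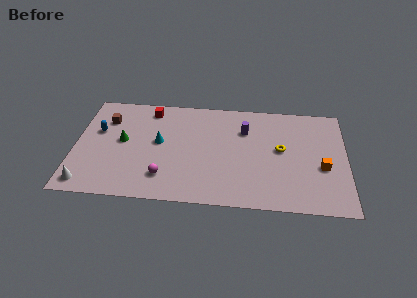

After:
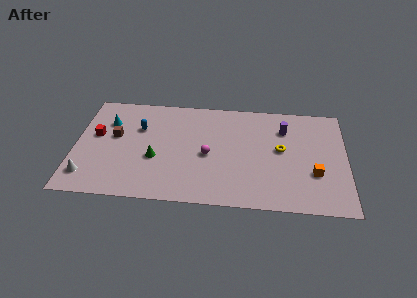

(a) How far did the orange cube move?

0.8

The orange cube moved from about (15.6, 3.9) to (15.1, 3.3), a distance of √(0.5² + 0.6²) ≈ 0.8.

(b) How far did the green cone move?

2.5

The green cone moved from about (3.0, 5.2) to (5.1, 3.8), a distance of √(2.1² + 1.4²) ≈ 2.5.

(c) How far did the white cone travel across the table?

0.7

From (0.9, 1.2) to (0.9, 1.9), the white cone covered √(0.0² + 0.7²) ≈ 0.7 units.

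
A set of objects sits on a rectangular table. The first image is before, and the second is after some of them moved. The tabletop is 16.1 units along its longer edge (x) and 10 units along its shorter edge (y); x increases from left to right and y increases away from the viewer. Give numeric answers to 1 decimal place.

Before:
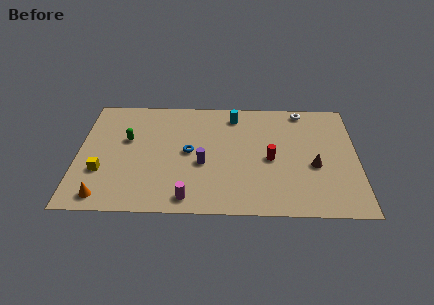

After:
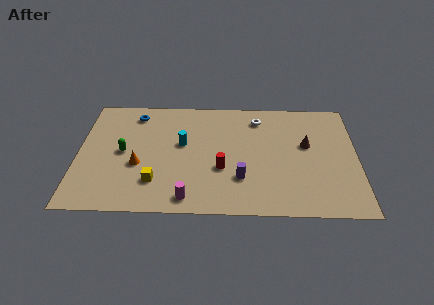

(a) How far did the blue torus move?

4.6

From (6.4, 5.1) to (3.2, 8.4), the blue torus covered √(3.2² + 3.3²) ≈ 4.6 units.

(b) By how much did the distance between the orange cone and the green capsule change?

-3.6

Before: roughly 5.0 units apart; after: 1.4. That's 3.6 units closer together.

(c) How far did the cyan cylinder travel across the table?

4.0

The cyan cylinder was near (9.0, 8.4) before and (6.0, 5.8) after, so it travelled √(3.0² + 2.6²) ≈ 4.0 units.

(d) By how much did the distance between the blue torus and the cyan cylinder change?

-0.4

They were about 4.2 units apart before and 3.8 after — 0.4 units closer together.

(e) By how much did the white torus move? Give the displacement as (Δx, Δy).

(-2.6, -0.8)

The white torus was at about (13.0, 9.0) and moved to about (10.4, 8.2).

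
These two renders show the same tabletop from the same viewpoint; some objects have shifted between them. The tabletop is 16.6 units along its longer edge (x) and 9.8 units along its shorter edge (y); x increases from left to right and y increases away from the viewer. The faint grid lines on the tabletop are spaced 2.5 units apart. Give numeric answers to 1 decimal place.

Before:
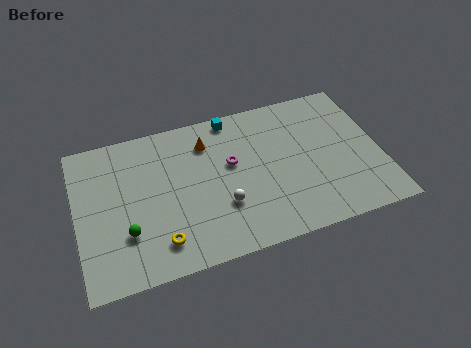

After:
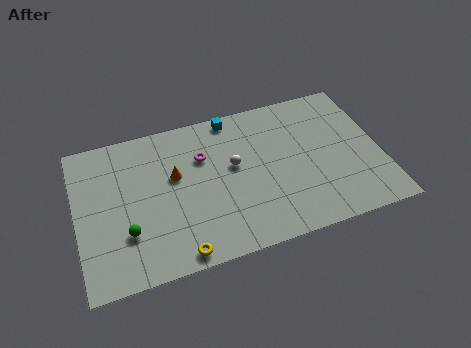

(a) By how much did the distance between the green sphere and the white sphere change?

+1.3

The distance was about 5.2 in the first image and 6.5 in the second, so they moved 1.3 units further apart.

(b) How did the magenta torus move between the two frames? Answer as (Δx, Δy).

(-1.5, 0.9)

From the two frames, the magenta torus sits at roughly (8.5, 5.8) before and (7.0, 6.7) after.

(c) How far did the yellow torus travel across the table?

1.3

The yellow torus was near (4.3, 1.9) before and (5.2, 0.9) after, so it travelled √(0.9² + 1.0²) ≈ 1.3 units.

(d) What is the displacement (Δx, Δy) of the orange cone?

(-1.9, -1.7)

The orange cone started near (7.3, 7.6) and ended near (5.4, 5.9).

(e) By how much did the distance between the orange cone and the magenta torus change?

-0.4

Before: roughly 2.2 units apart; after: 1.8. That's 0.4 units closer together.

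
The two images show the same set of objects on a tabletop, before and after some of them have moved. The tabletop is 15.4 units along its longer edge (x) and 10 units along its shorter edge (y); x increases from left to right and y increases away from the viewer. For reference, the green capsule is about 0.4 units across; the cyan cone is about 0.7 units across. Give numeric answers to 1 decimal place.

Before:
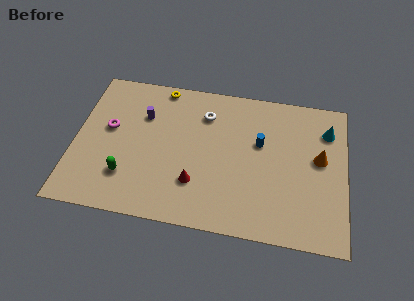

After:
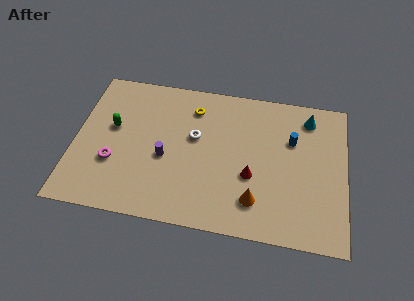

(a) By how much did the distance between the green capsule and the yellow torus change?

-1.7

Before: roughly 6.7 units apart; after: 5.0. That's 1.7 units closer together.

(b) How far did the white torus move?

1.8

From (7.3, 7.6) to (6.8, 5.9), the white torus covered √(0.5² + 1.7²) ≈ 1.8 units.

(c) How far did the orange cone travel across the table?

4.9

The orange cone moved from about (13.9, 5.6) to (10.4, 2.2), a distance of √(3.5² + 3.4²) ≈ 4.9.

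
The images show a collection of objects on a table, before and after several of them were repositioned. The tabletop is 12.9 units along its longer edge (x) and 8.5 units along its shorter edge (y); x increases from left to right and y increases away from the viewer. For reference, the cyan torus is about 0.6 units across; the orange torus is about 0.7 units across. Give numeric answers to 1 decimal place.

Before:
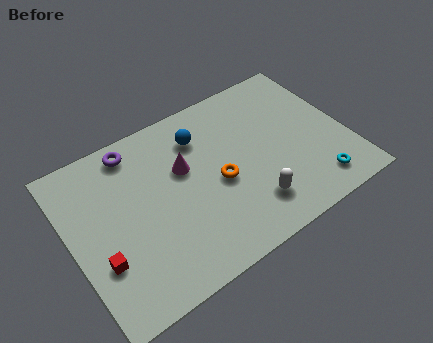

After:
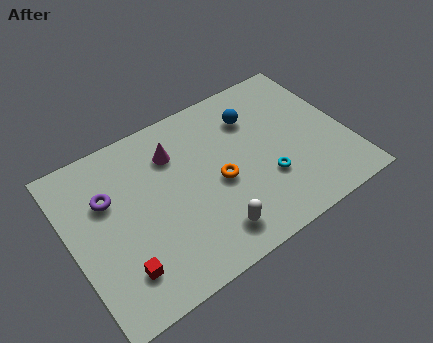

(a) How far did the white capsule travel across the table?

2.0

The white capsule moved from about (8.0, 1.9) to (6.0, 1.5), a distance of √(2.0² + 0.4²) ≈ 2.0.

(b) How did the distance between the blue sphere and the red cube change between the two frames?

+1.8

They were about 6.5 units apart before and 8.3 after — 1.8 units further apart.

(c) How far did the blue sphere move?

2.5

From (6.4, 6.5) to (8.9, 6.3), the blue sphere covered √(2.5² + 0.2²) ≈ 2.5 units.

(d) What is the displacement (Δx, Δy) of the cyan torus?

(-2.1, 1.4)

The cyan torus was at about (11.0, 1.4) and moved to about (8.9, 2.8).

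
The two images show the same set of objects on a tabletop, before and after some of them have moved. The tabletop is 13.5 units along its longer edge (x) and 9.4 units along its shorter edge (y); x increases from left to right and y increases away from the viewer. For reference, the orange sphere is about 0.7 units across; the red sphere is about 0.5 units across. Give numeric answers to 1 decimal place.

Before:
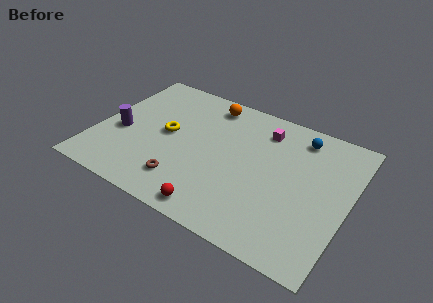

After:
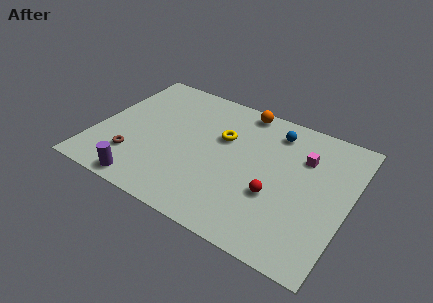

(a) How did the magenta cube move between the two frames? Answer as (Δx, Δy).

(2.3, -0.9)

From the two frames, the magenta cube sits at roughly (8.6, 7.5) before and (10.9, 6.6) after.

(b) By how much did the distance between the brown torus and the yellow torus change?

+2.4

Before: roughly 3.2 units apart; after: 5.6. That's 2.4 units further apart.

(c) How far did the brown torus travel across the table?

2.8

The brown torus was near (5.1, 2.0) before and (2.3, 2.4) after, so it travelled √(2.8² + 0.4²) ≈ 2.8 units.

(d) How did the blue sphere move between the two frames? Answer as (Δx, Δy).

(-1.3, -0.2)

From the two frames, the blue sphere sits at roughly (10.5, 7.9) before and (9.2, 7.7) after.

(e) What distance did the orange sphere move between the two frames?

1.8

From (5.5, 8.1) to (7.3, 8.5), the orange sphere covered √(1.8² + 0.4²) ≈ 1.8 units.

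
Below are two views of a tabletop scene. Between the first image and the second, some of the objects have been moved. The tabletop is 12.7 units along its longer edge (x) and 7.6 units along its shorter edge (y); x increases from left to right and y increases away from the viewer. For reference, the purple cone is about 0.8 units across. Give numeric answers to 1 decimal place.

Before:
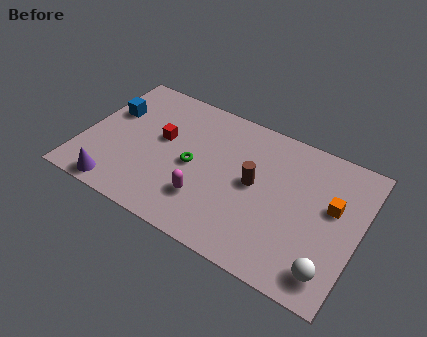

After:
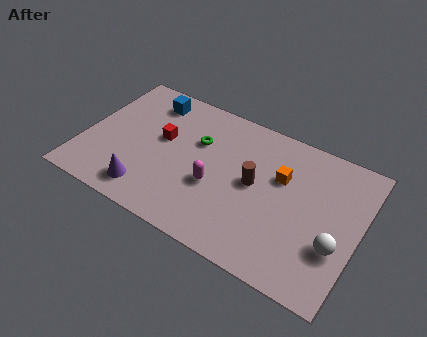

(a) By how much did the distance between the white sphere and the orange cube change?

+0.4

The distance was about 3.2 in the first image and 3.6 in the second, so they moved 0.4 units further apart.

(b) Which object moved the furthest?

the orange cube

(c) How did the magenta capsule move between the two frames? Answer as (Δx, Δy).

(0.3, 0.9)

From the two frames, the magenta capsule sits at roughly (5.9, 2.1) before and (6.2, 3.0) after.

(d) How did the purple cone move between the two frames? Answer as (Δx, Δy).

(1.3, 0.5)

The purple cone started near (2.0, 0.8) and ended near (3.3, 1.3).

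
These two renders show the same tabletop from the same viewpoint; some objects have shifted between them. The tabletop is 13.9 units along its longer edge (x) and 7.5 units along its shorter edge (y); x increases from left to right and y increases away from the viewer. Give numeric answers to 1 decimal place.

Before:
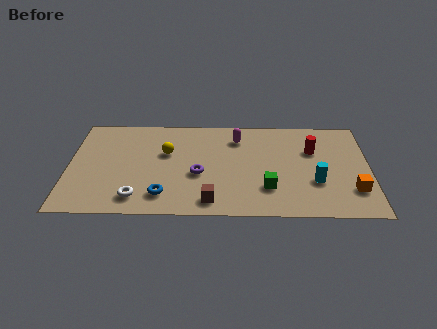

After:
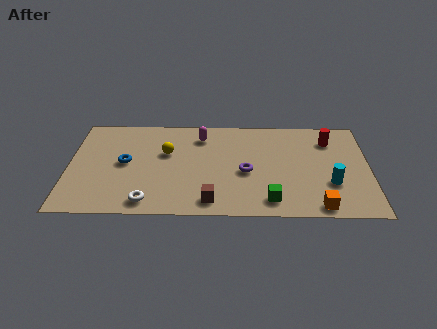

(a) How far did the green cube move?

0.9

From (9.2, 2.1) to (9.3, 1.2), the green cube covered √(0.1² + 0.9²) ≈ 0.9 units.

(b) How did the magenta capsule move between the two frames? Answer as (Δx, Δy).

(-1.7, 0.1)

From the two frames, the magenta capsule sits at roughly (7.8, 5.9) before and (6.1, 6.0) after.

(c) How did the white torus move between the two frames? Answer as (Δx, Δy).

(0.5, -0.3)

The white torus was at about (3.2, 1.3) and moved to about (3.7, 1.0).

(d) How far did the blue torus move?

3.0

From (4.4, 1.5) to (2.6, 3.9), the blue torus covered √(1.8² + 2.4²) ≈ 3.0 units.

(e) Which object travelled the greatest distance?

the blue torus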